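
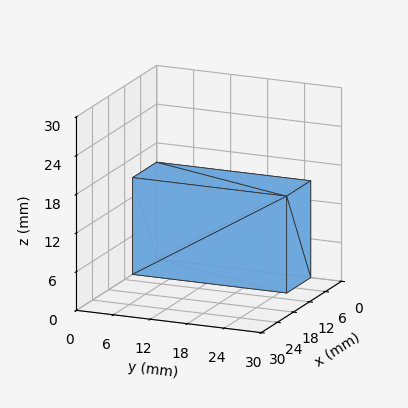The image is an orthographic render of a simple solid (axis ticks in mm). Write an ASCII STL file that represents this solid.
Reading the render: the shape is a rectangular box, roughly 9 × 25 mm footprint and 15 mm tall (dimensions read to the nearest mm from the axis ticks). For the STL, each face is triangulated and given an outward normal.

solid part
  facet normal 0.0000 0.0000 -1.0000
    outer loop
      vertex 9.00 25.00 0.00
      vertex 9.00 0.00 0.00
      vertex 0.00 0.00 0.00
    endloop
  endfacet
  facet normal 0.0000 0.0000 -1.0000
    outer loop
      vertex 0.00 25.00 0.00
      vertex 9.00 25.00 0.00
      vertex 0.00 0.00 0.00
    endloop
  endfacet
  facet normal 0.0000 0.0000 1.0000
    outer loop
      vertex 0.00 0.00 15.00
      vertex 9.00 0.00 15.00
      vertex 9.00 25.00 15.00
    endloop
  endfacet
  facet normal 0.0000 0.0000 1.0000
    outer loop
      vertex 0.00 0.00 15.00
      vertex 9.00 25.00 15.00
      vertex 0.00 25.00 15.00
    endloop
  endfacet
  facet normal 0.0000 -1.0000 0.0000
    outer loop
      vertex 0.00 0.00 0.00
      vertex 9.00 0.00 0.00
      vertex 9.00 0.00 15.00
    endloop
  endfacet
  facet normal 0.0000 -1.0000 0.0000
    outer loop
      vertex 0.00 0.00 0.00
      vertex 9.00 0.00 15.00
      vertex 0.00 0.00 15.00
    endloop
  endfacet
  facet normal 0.0000 1.0000 0.0000
    outer loop
      vertex 9.00 25.00 15.00
      vertex 9.00 25.00 0.00
      vertex 0.00 25.00 0.00
    endloop
  endfacet
  facet normal 0.0000 1.0000 0.0000
    outer loop
      vertex 0.00 25.00 15.00
      vertex 9.00 25.00 15.00
      vertex 0.00 25.00 0.00
    endloop
  endfacet
  facet normal -1.0000 0.0000 0.0000
    outer loop
      vertex 0.00 25.00 15.00
      vertex 0.00 25.00 0.00
      vertex 0.00 0.00 0.00
    endloop
  endfacet
  facet normal -1.0000 0.0000 0.0000
    outer loop
      vertex 0.00 0.00 15.00
      vertex 0.00 25.00 15.00
      vertex 0.00 0.00 0.00
    endloop
  endfacet
  facet normal 1.0000 0.0000 0.0000
    outer loop
      vertex 9.00 0.00 0.00
      vertex 9.00 25.00 0.00
      vertex 9.00 25.00 15.00
    endloop
  endfacet
  facet normal 1.0000 0.0000 0.0000
    outer loop
      vertex 9.00 0.00 0.00
      vertex 9.00 25.00 15.00
      vertex 9.00 0.00 15.00
    endloop
  endfacet
endsolid part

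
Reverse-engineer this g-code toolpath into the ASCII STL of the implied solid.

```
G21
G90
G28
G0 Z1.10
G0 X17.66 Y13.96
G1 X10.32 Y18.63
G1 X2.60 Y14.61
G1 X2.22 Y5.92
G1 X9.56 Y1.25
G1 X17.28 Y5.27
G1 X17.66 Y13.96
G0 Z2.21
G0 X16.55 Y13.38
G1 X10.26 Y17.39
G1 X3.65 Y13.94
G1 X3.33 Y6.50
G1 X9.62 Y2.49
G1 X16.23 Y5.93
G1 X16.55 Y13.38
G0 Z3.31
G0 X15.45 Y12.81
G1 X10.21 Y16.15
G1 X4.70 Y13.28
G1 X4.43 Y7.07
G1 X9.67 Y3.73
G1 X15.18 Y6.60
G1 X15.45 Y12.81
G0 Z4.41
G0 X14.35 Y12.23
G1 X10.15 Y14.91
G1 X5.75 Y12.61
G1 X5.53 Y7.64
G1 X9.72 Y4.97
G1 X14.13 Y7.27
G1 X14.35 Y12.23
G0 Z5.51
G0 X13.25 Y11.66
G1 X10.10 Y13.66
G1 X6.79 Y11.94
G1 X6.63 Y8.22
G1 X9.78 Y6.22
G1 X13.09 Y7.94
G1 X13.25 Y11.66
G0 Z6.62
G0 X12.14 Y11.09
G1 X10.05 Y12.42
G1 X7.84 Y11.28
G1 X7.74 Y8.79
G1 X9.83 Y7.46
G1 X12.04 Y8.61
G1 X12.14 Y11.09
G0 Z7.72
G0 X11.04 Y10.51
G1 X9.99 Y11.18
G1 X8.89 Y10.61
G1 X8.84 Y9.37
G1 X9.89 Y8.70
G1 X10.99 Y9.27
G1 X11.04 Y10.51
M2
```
solid part
  facet normal 0.0000 0.0000 -1.0000
    outer loop
      vertex 1.55 15.28 0.00
      vertex 10.37 19.87 0.00
      vertex 18.76 14.53 0.00
    endloop
  endfacet
  facet normal 0.0000 0.0000 -1.0000
    outer loop
      vertex 1.12 5.35 0.00
      vertex 1.55 15.28 0.00
      vertex 18.76 14.53 0.00
    endloop
  endfacet
  facet normal 0.0000 0.0000 -1.0000
    outer loop
      vertex 9.51 0.01 0.00
      vertex 1.12 5.35 0.00
      vertex 18.76 14.53 0.00
    endloop
  endfacet
  facet normal 0.0000 0.0000 -1.0000
    outer loop
      vertex 18.33 4.60 0.00
      vertex 9.51 0.01 0.00
      vertex 18.76 14.53 0.00
    endloop
  endfacet
  facet normal 0.3843 0.6037 0.6985
    outer loop
      vertex 18.76 14.53 0.00
      vertex 10.37 19.87 0.00
      vertex 9.94 9.94 8.82
    endloop
  endfacet
  facet normal -0.3303 0.6348 0.6985
    outer loop
      vertex 10.37 19.87 0.00
      vertex 1.55 15.28 0.00
      vertex 9.94 9.94 8.82
    endloop
  endfacet
  facet normal -0.7148 0.0310 0.6987
    outer loop
      vertex 1.55 15.28 0.00
      vertex 1.12 5.35 0.00
      vertex 9.94 9.94 8.82
    endloop
  endfacet
  facet normal -0.3843 -0.6037 0.6985
    outer loop
      vertex 1.12 5.35 0.00
      vertex 9.51 0.01 0.00
      vertex 9.94 9.94 8.82
    endloop
  endfacet
  facet normal 0.3303 -0.6348 0.6985
    outer loop
      vertex 9.51 0.01 0.00
      vertex 18.33 4.60 0.00
      vertex 9.94 9.94 8.82
    endloop
  endfacet
  facet normal 0.7148 -0.0310 0.6987
    outer loop
      vertex 18.33 4.60 0.00
      vertex 18.76 14.53 0.00
      vertex 9.94 9.94 8.82
    endloop
  endfacet
endsolid part

The G0 Z moves step by Δz≈1.10 mm. The G1 loops shrink linearly with z, so the solid tapers from its base footprint up to z≈8.82. Closing with a flat bottom cap and the tapered top and triangulating gives 10 facets — a regular 6-sided pyramid, base circumscribed radius ≈ 9.94 mm, apex at z ≈ 8.82 mm.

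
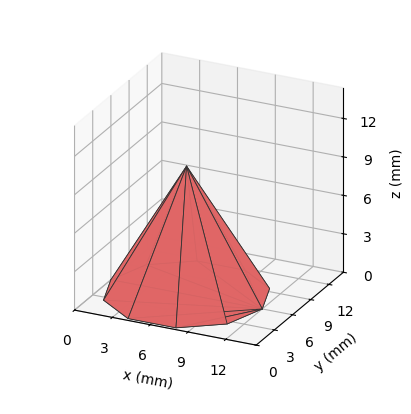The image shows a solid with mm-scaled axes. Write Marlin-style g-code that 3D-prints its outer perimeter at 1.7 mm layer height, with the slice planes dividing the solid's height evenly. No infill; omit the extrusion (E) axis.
Reading the render: the shape is a regular 10-sided pyramid, base circumscribed radius ≈ 6 mm, apex at z ≈ 10 mm (dimensions read to the nearest mm from the axis ticks). For the g-code, the solid's height is divided into equal slices at the stated Δz and each level perimeter traced with G1 moves after a G0 lift.

; perimeter-only toolpath
G21 ; units = mm
G90 ; absolute positioning
G28 ; home
; layer 1
G0 Z1.7
G0 X11.0 Y6.0
G1 X10.1 Y8.9
G1 X7.6 Y10.7
G1 X4.4 Y10.7
G1 X1.9 Y8.9
G1 X1.0 Y6.0
G1 X1.9 Y3.1
G1 X4.4 Y1.3
G1 X7.6 Y1.3
G1 X10.1 Y3.1
G1 X11.0 Y6.0
; layer 2
G0 Z3.3
G0 X10.0 Y6.0
G1 X9.3 Y8.3
G1 X7.3 Y9.8
G1 X4.7 Y9.8
G1 X2.7 Y8.3
G1 X2.0 Y6.0
G1 X2.7 Y3.7
G1 X4.7 Y2.2
G1 X7.3 Y2.2
G1 X9.3 Y3.7
G1 X10.0 Y6.0
; layer 3
G0 Z5.0
G0 X9.0 Y6.0
G1 X8.4 Y7.8
G1 X7.0 Y8.8
G1 X5.0 Y8.8
G1 X3.5 Y7.8
G1 X3.0 Y6.0
G1 X3.5 Y4.2
G1 X5.0 Y3.1
G1 X7.0 Y3.1
G1 X8.4 Y4.2
G1 X9.0 Y6.0
; layer 4
G0 Z6.7
G0 X8.0 Y6.0
G1 X7.6 Y7.2
G1 X6.6 Y7.9
G1 X5.4 Y7.9
G1 X4.4 Y7.2
G1 X4.0 Y6.0
G1 X4.4 Y4.8
G1 X5.4 Y4.1
G1 X6.6 Y4.1
G1 X7.6 Y4.8
G1 X8.0 Y6.0
; layer 5
G0 Z8.3
G0 X7.0 Y6.0
G1 X6.8 Y6.6
G1 X6.3 Y6.9
G1 X5.7 Y6.9
G1 X5.2 Y6.6
G1 X5.0 Y6.0
G1 X5.2 Y5.4
G1 X5.7 Y5.0
G1 X6.3 Y5.0
G1 X6.8 Y5.4
G1 X7.0 Y6.0
M2 ; end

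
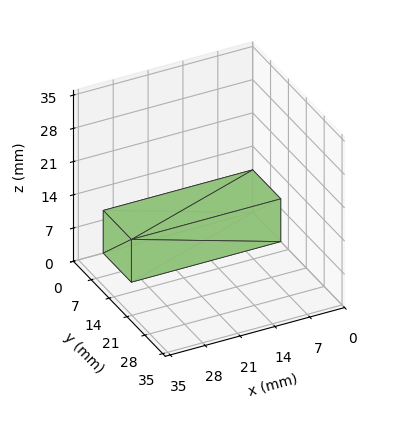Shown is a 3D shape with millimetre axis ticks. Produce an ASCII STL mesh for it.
Reading the render: the shape is a rectangular box, roughly 30 × 11 mm footprint and 9 mm tall (dimensions read to the nearest mm from the axis ticks). For the STL, each face is triangulated and given an outward normal.

solid part
  facet normal 0.0000 0.0000 -1.0000
    outer loop
      vertex 30.000 11.000 0.000
      vertex 30.000 0.000 0.000
      vertex 0.000 0.000 0.000
    endloop
  endfacet
  facet normal 0.0000 0.0000 -1.0000
    outer loop
      vertex 0.000 11.000 0.000
      vertex 30.000 11.000 0.000
      vertex 0.000 0.000 0.000
    endloop
  endfacet
  facet normal 0.0000 0.0000 1.0000
    outer loop
      vertex 0.000 0.000 9.000
      vertex 30.000 0.000 9.000
      vertex 30.000 11.000 9.000
    endloop
  endfacet
  facet normal 0.0000 0.0000 1.0000
    outer loop
      vertex 0.000 0.000 9.000
      vertex 30.000 11.000 9.000
      vertex 0.000 11.000 9.000
    endloop
  endfacet
  facet normal 0.0000 -1.0000 0.0000
    outer loop
      vertex 0.000 0.000 0.000
      vertex 30.000 0.000 0.000
      vertex 30.000 0.000 9.000
    endloop
  endfacet
  facet normal 0.0000 -1.0000 0.0000
    outer loop
      vertex 0.000 0.000 0.000
      vertex 30.000 0.000 9.000
      vertex 0.000 0.000 9.000
    endloop
  endfacet
  facet normal 0.0000 1.0000 0.0000
    outer loop
      vertex 30.000 11.000 9.000
      vertex 30.000 11.000 0.000
      vertex 0.000 11.000 0.000
    endloop
  endfacet
  facet normal 0.0000 1.0000 0.0000
    outer loop
      vertex 0.000 11.000 9.000
      vertex 30.000 11.000 9.000
      vertex 0.000 11.000 0.000
    endloop
  endfacet
  facet normal -1.0000 0.0000 0.0000
    outer loop
      vertex 0.000 11.000 9.000
      vertex 0.000 11.000 0.000
      vertex 0.000 0.000 0.000
    endloop
  endfacet
  facet normal -1.0000 0.0000 0.0000
    outer loop
      vertex 0.000 0.000 9.000
      vertex 0.000 11.000 9.000
      vertex 0.000 0.000 0.000
    endloop
  endfacet
  facet normal 1.0000 0.0000 0.0000
    outer loop
      vertex 30.000 0.000 0.000
      vertex 30.000 11.000 0.000
      vertex 30.000 11.000 9.000
    endloop
  endfacet
  facet normal 1.0000 0.0000 0.0000
    outer loop
      vertex 30.000 0.000 0.000
      vertex 30.000 11.000 9.000
      vertex 30.000 0.000 9.000
    endloop
  endfacet
endsolid part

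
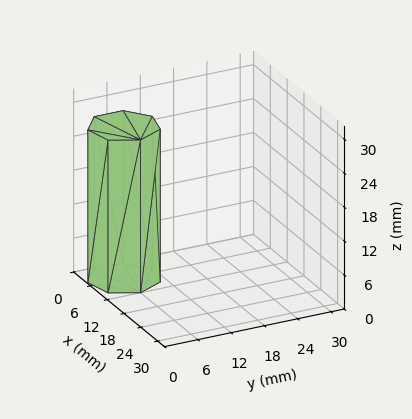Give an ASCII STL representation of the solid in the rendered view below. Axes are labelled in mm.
Reading the render: the shape is a regular 7-sided prism (a cylinder approximated with 7 flat sides), circumscribed radius ≈ 6 mm, height ≈ 27 mm (dimensions read to the nearest mm from the axis ticks). For the STL, each face is triangulated and given an outward normal.

solid part
  facet normal 0.0000 0.0000 -1.0000
    outer loop
      vertex 4.7 11.8 0.0
      vertex 9.7 10.7 0.0
      vertex 12.0 6.0 0.0
    endloop
  endfacet
  facet normal 0.0000 0.0000 -1.0000
    outer loop
      vertex 0.6 8.6 0.0
      vertex 4.7 11.8 0.0
      vertex 12.0 6.0 0.0
    endloop
  endfacet
  facet normal 0.0000 0.0000 -1.0000
    outer loop
      vertex 0.6 3.4 0.0
      vertex 0.6 8.6 0.0
      vertex 12.0 6.0 0.0
    endloop
  endfacet
  facet normal 0.0000 0.0000 -1.0000
    outer loop
      vertex 4.7 0.2 0.0
      vertex 0.6 3.4 0.0
      vertex 12.0 6.0 0.0
    endloop
  endfacet
  facet normal 0.0000 0.0000 -1.0000
    outer loop
      vertex 9.7 1.3 0.0
      vertex 4.7 0.2 0.0
      vertex 12.0 6.0 0.0
    endloop
  endfacet
  facet normal 0.0000 0.0000 1.0000
    outer loop
      vertex 12.0 6.0 27.0
      vertex 9.7 10.7 27.0
      vertex 4.7 11.8 27.0
    endloop
  endfacet
  facet normal 0.0000 0.0000 1.0000
    outer loop
      vertex 12.0 6.0 27.0
      vertex 4.7 11.8 27.0
      vertex 0.6 8.6 27.0
    endloop
  endfacet
  facet normal 0.0000 0.0000 1.0000
    outer loop
      vertex 12.0 6.0 27.0
      vertex 0.6 8.6 27.0
      vertex 0.6 3.4 27.0
    endloop
  endfacet
  facet normal 0.0000 0.0000 1.0000
    outer loop
      vertex 12.0 6.0 27.0
      vertex 0.6 3.4 27.0
      vertex 4.7 0.2 27.0
    endloop
  endfacet
  facet normal 0.0000 0.0000 1.0000
    outer loop
      vertex 12.0 6.0 27.0
      vertex 4.7 0.2 27.0
      vertex 9.7 1.3 27.0
    endloop
  endfacet
  facet normal 0.8982 0.4396 0.0000
    outer loop
      vertex 12.0 6.0 0.0
      vertex 9.7 10.7 0.0
      vertex 9.7 10.7 27.0
    endloop
  endfacet
  facet normal 0.8982 0.4396 0.0000
    outer loop
      vertex 12.0 6.0 0.0
      vertex 9.7 10.7 27.0
      vertex 12.0 6.0 27.0
    endloop
  endfacet
  facet normal 0.2149 0.9766 0.0000
    outer loop
      vertex 9.7 10.7 0.0
      vertex 4.7 11.8 0.0
      vertex 4.7 11.8 27.0
    endloop
  endfacet
  facet normal 0.2149 0.9766 0.0000
    outer loop
      vertex 9.7 10.7 0.0
      vertex 4.7 11.8 27.0
      vertex 9.7 10.7 27.0
    endloop
  endfacet
  facet normal -0.6153 0.7883 0.0000
    outer loop
      vertex 4.7 11.8 0.0
      vertex 0.6 8.6 0.0
      vertex 0.6 8.6 27.0
    endloop
  endfacet
  facet normal -0.6153 0.7883 0.0000
    outer loop
      vertex 4.7 11.8 0.0
      vertex 0.6 8.6 27.0
      vertex 4.7 11.8 27.0
    endloop
  endfacet
  facet normal -1.0000 0.0000 0.0000
    outer loop
      vertex 0.6 8.6 0.0
      vertex 0.6 3.4 0.0
      vertex 0.6 3.4 27.0
    endloop
  endfacet
  facet normal -1.0000 0.0000 0.0000
    outer loop
      vertex 0.6 8.6 0.0
      vertex 0.6 3.4 27.0
      vertex 0.6 8.6 27.0
    endloop
  endfacet
  facet normal -0.6153 -0.7883 0.0000
    outer loop
      vertex 0.6 3.4 0.0
      vertex 4.7 0.2 0.0
      vertex 4.7 0.2 27.0
    endloop
  endfacet
  facet normal -0.6153 -0.7883 0.0000
    outer loop
      vertex 0.6 3.4 0.0
      vertex 4.7 0.2 27.0
      vertex 0.6 3.4 27.0
    endloop
  endfacet
  facet normal 0.2149 -0.9766 0.0000
    outer loop
      vertex 4.7 0.2 0.0
      vertex 9.7 1.3 0.0
      vertex 9.7 1.3 27.0
    endloop
  endfacet
  facet normal 0.2149 -0.9766 0.0000
    outer loop
      vertex 4.7 0.2 0.0
      vertex 9.7 1.3 27.0
      vertex 4.7 0.2 27.0
    endloop
  endfacet
  facet normal 0.8982 -0.4396 0.0000
    outer loop
      vertex 9.7 1.3 0.0
      vertex 12.0 6.0 0.0
      vertex 12.0 6.0 27.0
    endloop
  endfacet
  facet normal 0.8982 -0.4396 0.0000
    outer loop
      vertex 9.7 1.3 0.0
      vertex 12.0 6.0 27.0
      vertex 9.7 1.3 27.0
    endloop
  endfacet
endsolid part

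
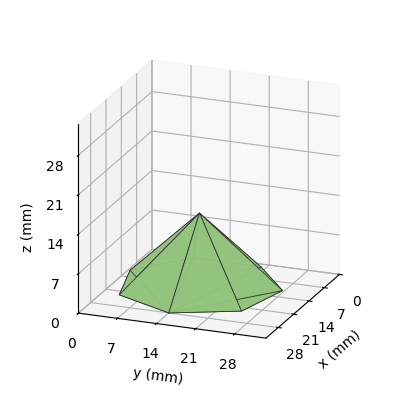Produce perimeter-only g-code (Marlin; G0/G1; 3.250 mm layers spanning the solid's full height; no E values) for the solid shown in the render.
Reading the render: the shape is a regular 7-sided pyramid, base circumscribed radius ≈ 14 mm, apex at z ≈ 13 mm (dimensions read to the nearest mm from the axis ticks). For the g-code, the solid's height is divided into equal slices at the stated Δz and each level perimeter traced with G1 moves after a G0 lift.

; perimeter-only toolpath
G21 ; units = mm
G90 ; absolute positioning
G28 ; home
; layer 1
G0 Z3.250
G0 X24.500 Y14.000
G1 X20.547 Y22.210
G1 X11.664 Y24.237
G1 X4.540 Y18.556
G1 X4.540 Y9.444
G1 X11.664 Y3.763
G1 X20.547 Y5.790
G1 X24.500 Y14.000
; layer 2
G0 Z6.500
G0 X21.000 Y14.000
G1 X18.364 Y19.473
G1 X12.442 Y20.825
G1 X7.693 Y17.037
G1 X7.693 Y10.963
G1 X12.442 Y7.175
G1 X18.364 Y8.527
G1 X21.000 Y14.000
; layer 3
G0 Z9.750
G0 X17.500 Y14.000
G1 X16.182 Y16.736
G1 X13.221 Y17.412
G1 X10.847 Y15.518
G1 X10.847 Y12.482
G1 X13.221 Y10.588
G1 X16.182 Y11.264
G1 X17.500 Y14.000
M2 ; end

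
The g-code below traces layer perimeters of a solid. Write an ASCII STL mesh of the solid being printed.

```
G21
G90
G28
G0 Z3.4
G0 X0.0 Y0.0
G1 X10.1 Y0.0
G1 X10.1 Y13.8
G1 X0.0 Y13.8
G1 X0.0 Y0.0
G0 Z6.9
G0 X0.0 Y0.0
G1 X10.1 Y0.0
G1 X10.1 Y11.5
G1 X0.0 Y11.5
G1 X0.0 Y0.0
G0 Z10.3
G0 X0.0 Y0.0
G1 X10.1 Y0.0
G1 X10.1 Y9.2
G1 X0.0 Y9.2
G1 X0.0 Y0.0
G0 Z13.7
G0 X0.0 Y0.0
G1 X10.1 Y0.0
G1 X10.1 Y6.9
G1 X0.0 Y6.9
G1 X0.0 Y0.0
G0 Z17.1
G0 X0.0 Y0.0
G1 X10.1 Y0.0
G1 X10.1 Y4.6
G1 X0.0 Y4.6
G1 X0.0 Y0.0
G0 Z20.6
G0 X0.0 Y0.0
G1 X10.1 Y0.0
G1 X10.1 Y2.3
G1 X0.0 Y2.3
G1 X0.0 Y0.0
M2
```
solid part
  facet normal 0.0000 0.0000 -1.0000
    outer loop
      vertex 10.1 16.1 0.0
      vertex 10.1 0.0 0.0
      vertex 0.0 0.0 0.0
    endloop
  endfacet
  facet normal 0.0000 0.0000 -1.0000
    outer loop
      vertex 0.0 16.1 0.0
      vertex 10.1 16.1 0.0
      vertex 0.0 0.0 0.0
    endloop
  endfacet
  facet normal 0.0000 -1.0000 0.0000
    outer loop
      vertex 0.0 0.0 0.0
      vertex 10.1 0.0 0.0
      vertex 10.1 0.0 24.0
    endloop
  endfacet
  facet normal 0.0000 -1.0000 0.0000
    outer loop
      vertex 0.0 0.0 0.0
      vertex 10.1 0.0 24.0
      vertex 0.0 0.0 24.0
    endloop
  endfacet
  facet normal 0.0000 0.8304 0.5571
    outer loop
      vertex 0.0 0.0 24.0
      vertex 10.1 0.0 24.0
      vertex 10.1 16.1 0.0
    endloop
  endfacet
  facet normal 0.0000 0.8304 0.5571
    outer loop
      vertex 0.0 0.0 24.0
      vertex 10.1 16.1 0.0
      vertex 0.0 16.1 0.0
    endloop
  endfacet
  facet normal -1.0000 0.0000 0.0000
    outer loop
      vertex 0.0 0.0 24.0
      vertex 0.0 16.1 0.0
      vertex 0.0 0.0 0.0
    endloop
  endfacet
  facet normal 1.0000 0.0000 0.0000
    outer loop
      vertex 10.1 0.0 0.0
      vertex 10.1 16.1 0.0
      vertex 10.1 0.0 24.0
    endloop
  endfacet
endsolid part

The G0 Z moves step by Δz≈3.4 mm. The G1 loops shrink linearly with z, so the solid tapers from its base footprint up to z≈24. Closing with a flat bottom cap and the tapered top and triangulating gives 8 facets — a wedge (ramp): 10.1 × 16.1 mm base, rising to 24 mm along the y=0 edge and sloping linearly to z=0 at y=16.1.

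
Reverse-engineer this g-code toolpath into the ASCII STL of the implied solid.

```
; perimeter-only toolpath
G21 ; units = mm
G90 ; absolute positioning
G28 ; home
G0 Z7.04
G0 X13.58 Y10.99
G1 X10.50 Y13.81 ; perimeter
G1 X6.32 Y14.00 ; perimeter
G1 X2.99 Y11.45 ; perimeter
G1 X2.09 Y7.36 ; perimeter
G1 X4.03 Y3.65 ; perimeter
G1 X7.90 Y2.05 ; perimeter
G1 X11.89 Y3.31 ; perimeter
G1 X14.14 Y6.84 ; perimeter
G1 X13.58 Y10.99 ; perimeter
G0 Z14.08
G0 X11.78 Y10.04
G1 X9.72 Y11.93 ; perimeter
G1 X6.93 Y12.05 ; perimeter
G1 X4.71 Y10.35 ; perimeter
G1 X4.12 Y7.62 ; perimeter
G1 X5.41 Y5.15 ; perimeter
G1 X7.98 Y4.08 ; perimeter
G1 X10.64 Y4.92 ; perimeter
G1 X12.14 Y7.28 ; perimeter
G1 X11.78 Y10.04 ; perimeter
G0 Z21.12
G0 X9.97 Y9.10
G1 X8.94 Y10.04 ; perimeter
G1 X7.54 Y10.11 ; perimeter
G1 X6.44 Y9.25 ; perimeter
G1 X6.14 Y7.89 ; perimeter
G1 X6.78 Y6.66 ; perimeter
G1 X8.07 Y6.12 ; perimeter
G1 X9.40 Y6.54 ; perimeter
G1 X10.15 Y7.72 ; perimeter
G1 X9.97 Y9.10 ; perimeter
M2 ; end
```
solid part
  facet normal 0.0000 0.0000 -1.0000
    outer loop
      vertex 5.70 15.94 0.00
      vertex 11.28 15.70 0.00
      vertex 15.39 11.93 0.00
    endloop
  endfacet
  facet normal 0.0000 0.0000 -1.0000
    outer loop
      vertex 1.27 12.54 0.00
      vertex 5.70 15.94 0.00
      vertex 15.39 11.93 0.00
    endloop
  endfacet
  facet normal 0.0000 0.0000 -1.0000
    outer loop
      vertex 0.07 7.09 0.00
      vertex 1.27 12.54 0.00
      vertex 15.39 11.93 0.00
    endloop
  endfacet
  facet normal 0.0000 0.0000 -1.0000
    outer loop
      vertex 2.65 2.14 0.00
      vertex 0.07 7.09 0.00
      vertex 15.39 11.93 0.00
    endloop
  endfacet
  facet normal 0.0000 0.0000 -1.0000
    outer loop
      vertex 7.81 0.01 0.00
      vertex 2.65 2.14 0.00
      vertex 15.39 11.93 0.00
    endloop
  endfacet
  facet normal 0.0000 0.0000 -1.0000
    outer loop
      vertex 13.13 1.69 0.00
      vertex 7.81 0.01 0.00
      vertex 15.39 11.93 0.00
    endloop
  endfacet
  facet normal 0.0000 0.0000 -1.0000
    outer loop
      vertex 16.13 6.40 0.00
      vertex 13.13 1.69 0.00
      vertex 15.39 11.93 0.00
    endloop
  endfacet
  facet normal 0.6522 0.7111 0.2627
    outer loop
      vertex 15.39 11.93 0.00
      vertex 11.28 15.70 0.00
      vertex 8.16 8.16 28.16
    endloop
  endfacet
  facet normal 0.0415 0.9640 0.2627
    outer loop
      vertex 11.28 15.70 0.00
      vertex 5.70 15.94 0.00
      vertex 8.16 8.16 28.16
    endloop
  endfacet
  facet normal -0.5874 0.7654 0.2628
    outer loop
      vertex 5.70 15.94 0.00
      vertex 1.27 12.54 0.00
      vertex 8.16 8.16 28.16
    endloop
  endfacet
  facet normal -0.9423 0.2075 0.2628
    outer loop
      vertex 1.27 12.54 0.00
      vertex 0.07 7.09 0.00
      vertex 8.16 8.16 28.16
    endloop
  endfacet
  facet normal -0.8556 -0.4460 0.2628
    outer loop
      vertex 0.07 7.09 0.00
      vertex 2.65 2.14 0.00
      vertex 8.16 8.16 28.16
    endloop
  endfacet
  facet normal -0.3682 -0.8919 0.2627
    outer loop
      vertex 2.65 2.14 0.00
      vertex 7.81 0.01 0.00
      vertex 8.16 8.16 28.16
    endloop
  endfacet
  facet normal 0.2906 -0.9201 0.2627
    outer loop
      vertex 7.81 0.01 0.00
      vertex 13.13 1.69 0.00
      vertex 8.16 8.16 28.16
    endloop
  endfacet
  facet normal 0.8138 -0.5184 0.2627
    outer loop
      vertex 13.13 1.69 0.00
      vertex 16.13 6.40 0.00
      vertex 8.16 8.16 28.16
    endloop
  endfacet
  facet normal 0.9564 0.1280 0.2627
    outer loop
      vertex 16.13 6.40 0.00
      vertex 15.39 11.93 0.00
      vertex 8.16 8.16 28.16
    endloop
  endfacet
endsolid part

The G0 Z moves step by Δz≈7.04 mm. The G1 loops shrink linearly with z, so the solid tapers from its base footprint up to z≈28.2. Closing with a flat bottom cap and the tapered top and triangulating gives 16 facets — a regular 9-sided pyramid, base circumscribed radius ≈ 8.16 mm, apex at z ≈ 28.2 mm.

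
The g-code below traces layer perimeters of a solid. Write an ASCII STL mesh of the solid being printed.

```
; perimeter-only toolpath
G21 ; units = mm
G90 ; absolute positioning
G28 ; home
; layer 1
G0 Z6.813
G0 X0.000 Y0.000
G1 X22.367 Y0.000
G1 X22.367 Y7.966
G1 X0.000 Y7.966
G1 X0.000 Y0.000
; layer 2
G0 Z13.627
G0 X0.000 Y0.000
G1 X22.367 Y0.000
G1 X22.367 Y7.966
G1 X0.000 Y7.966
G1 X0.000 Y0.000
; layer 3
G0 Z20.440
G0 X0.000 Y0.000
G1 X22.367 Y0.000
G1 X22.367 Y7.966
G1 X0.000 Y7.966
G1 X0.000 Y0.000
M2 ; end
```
solid part
  facet normal 0.0000 0.0000 -1.0000
    outer loop
      vertex 22.367 7.966 0.000
      vertex 22.367 0.000 0.000
      vertex 0.000 0.000 0.000
    endloop
  endfacet
  facet normal 0.0000 0.0000 -1.0000
    outer loop
      vertex 0.000 7.966 0.000
      vertex 22.367 7.966 0.000
      vertex 0.000 0.000 0.000
    endloop
  endfacet
  facet normal 0.0000 0.0000 1.0000
    outer loop
      vertex 0.000 0.000 20.440
      vertex 22.367 0.000 20.440
      vertex 22.367 7.966 20.440
    endloop
  endfacet
  facet normal 0.0000 0.0000 1.0000
    outer loop
      vertex 0.000 0.000 20.440
      vertex 22.367 7.966 20.440
      vertex 0.000 7.966 20.440
    endloop
  endfacet
  facet normal 0.0000 -1.0000 0.0000
    outer loop
      vertex 0.000 0.000 0.000
      vertex 22.367 0.000 0.000
      vertex 22.367 0.000 20.440
    endloop
  endfacet
  facet normal 0.0000 -1.0000 0.0000
    outer loop
      vertex 0.000 0.000 0.000
      vertex 22.367 0.000 20.440
      vertex 0.000 0.000 20.440
    endloop
  endfacet
  facet normal 0.0000 1.0000 0.0000
    outer loop
      vertex 22.367 7.966 20.440
      vertex 22.367 7.966 0.000
      vertex 0.000 7.966 0.000
    endloop
  endfacet
  facet normal 0.0000 1.0000 0.0000
    outer loop
      vertex 0.000 7.966 20.440
      vertex 22.367 7.966 20.440
      vertex 0.000 7.966 0.000
    endloop
  endfacet
  facet normal -1.0000 0.0000 0.0000
    outer loop
      vertex 0.000 7.966 20.440
      vertex 0.000 7.966 0.000
      vertex 0.000 0.000 0.000
    endloop
  endfacet
  facet normal -1.0000 0.0000 0.0000
    outer loop
      vertex 0.000 0.000 20.440
      vertex 0.000 7.966 20.440
      vertex 0.000 0.000 0.000
    endloop
  endfacet
  facet normal 1.0000 0.0000 0.0000
    outer loop
      vertex 22.367 0.000 0.000
      vertex 22.367 7.966 0.000
      vertex 22.367 7.966 20.440
    endloop
  endfacet
  facet normal 1.0000 0.0000 0.0000
    outer loop
      vertex 22.367 0.000 0.000
      vertex 22.367 7.966 20.440
      vertex 22.367 0.000 20.440
    endloop
  endfacet
endsolid part

The G0 Z moves step by Δz≈6.813 mm. Every layer's G1 loop is the same polygon, so the solid is a straight extrusion of it from z=0 to z≈20.4. Closing with flat bottom and top caps and triangulating gives 12 facets — a rectangular box, roughly 22.4 × 7.97 mm footprint and 20.4 mm tall.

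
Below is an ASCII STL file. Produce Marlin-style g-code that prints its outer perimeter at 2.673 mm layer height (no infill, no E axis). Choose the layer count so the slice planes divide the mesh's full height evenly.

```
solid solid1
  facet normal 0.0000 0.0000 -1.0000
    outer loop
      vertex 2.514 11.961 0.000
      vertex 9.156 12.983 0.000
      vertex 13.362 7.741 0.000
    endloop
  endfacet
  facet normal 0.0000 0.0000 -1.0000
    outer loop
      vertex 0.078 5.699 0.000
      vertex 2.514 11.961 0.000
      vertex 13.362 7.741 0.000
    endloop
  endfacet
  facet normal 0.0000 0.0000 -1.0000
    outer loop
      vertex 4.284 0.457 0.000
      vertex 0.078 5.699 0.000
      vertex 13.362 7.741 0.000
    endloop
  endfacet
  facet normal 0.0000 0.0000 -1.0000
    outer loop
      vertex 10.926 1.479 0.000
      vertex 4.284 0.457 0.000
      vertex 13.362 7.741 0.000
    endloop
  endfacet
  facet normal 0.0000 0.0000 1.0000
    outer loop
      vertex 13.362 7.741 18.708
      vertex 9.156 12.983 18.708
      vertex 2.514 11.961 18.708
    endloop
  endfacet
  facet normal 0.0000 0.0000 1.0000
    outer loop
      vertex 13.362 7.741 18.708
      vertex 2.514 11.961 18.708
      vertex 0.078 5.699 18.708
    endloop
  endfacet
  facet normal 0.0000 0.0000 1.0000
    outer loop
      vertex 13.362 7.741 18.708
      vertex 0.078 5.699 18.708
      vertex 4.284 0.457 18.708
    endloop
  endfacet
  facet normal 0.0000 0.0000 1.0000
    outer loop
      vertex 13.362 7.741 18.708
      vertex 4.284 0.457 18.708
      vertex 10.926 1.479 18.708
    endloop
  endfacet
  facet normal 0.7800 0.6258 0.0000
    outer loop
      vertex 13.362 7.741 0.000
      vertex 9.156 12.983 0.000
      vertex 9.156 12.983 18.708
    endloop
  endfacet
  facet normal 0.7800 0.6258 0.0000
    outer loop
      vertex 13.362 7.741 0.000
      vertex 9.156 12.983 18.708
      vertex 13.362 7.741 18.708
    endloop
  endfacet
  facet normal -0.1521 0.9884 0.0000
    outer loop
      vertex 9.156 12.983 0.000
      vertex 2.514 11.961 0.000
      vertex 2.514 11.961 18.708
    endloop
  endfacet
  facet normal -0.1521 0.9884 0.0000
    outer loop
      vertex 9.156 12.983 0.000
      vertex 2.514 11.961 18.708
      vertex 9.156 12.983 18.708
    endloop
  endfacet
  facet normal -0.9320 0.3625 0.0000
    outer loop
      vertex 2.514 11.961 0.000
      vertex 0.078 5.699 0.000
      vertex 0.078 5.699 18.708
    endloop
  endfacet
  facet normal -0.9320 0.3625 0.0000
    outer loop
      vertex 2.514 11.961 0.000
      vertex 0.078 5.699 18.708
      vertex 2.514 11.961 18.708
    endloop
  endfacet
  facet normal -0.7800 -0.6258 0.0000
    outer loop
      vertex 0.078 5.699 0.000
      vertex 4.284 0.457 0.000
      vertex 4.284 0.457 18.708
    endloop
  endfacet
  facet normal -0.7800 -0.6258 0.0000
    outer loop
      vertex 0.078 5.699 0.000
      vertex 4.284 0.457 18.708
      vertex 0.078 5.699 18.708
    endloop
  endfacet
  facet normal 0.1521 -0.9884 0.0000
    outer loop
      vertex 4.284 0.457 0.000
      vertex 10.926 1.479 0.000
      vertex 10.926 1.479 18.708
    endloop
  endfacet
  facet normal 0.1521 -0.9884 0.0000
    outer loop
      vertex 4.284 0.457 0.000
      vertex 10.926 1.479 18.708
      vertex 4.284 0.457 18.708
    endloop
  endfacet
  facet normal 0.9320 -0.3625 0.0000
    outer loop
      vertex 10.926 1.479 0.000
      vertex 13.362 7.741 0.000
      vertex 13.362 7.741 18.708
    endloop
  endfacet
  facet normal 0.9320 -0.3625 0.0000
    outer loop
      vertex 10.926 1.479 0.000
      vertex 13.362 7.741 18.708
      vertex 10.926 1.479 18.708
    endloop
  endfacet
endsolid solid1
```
; perimeter-only toolpath
G21 ; units = mm
G90 ; absolute positioning
G28 ; home
; layer 1
G0 Z2.673
G0 X13.362 Y7.741
G1 X9.156 Y12.983
G1 X2.514 Y11.961
G1 X0.078 Y5.699
G1 X4.284 Y0.457
G1 X10.926 Y1.479
G1 X13.362 Y7.741
; layer 2
G0 Z5.345
G0 X13.362 Y7.741
G1 X9.156 Y12.983
G1 X2.514 Y11.961
G1 X0.078 Y5.699
G1 X4.284 Y0.457
G1 X10.926 Y1.479
G1 X13.362 Y7.741
; layer 3
G0 Z8.018
G0 X13.362 Y7.741
G1 X9.156 Y12.983
G1 X2.514 Y11.961
G1 X0.078 Y5.699
G1 X4.284 Y0.457
G1 X10.926 Y1.479
G1 X13.362 Y7.741
; layer 4
G0 Z10.690
G0 X13.362 Y7.741
G1 X9.156 Y12.983
G1 X2.514 Y11.961
G1 X0.078 Y5.699
G1 X4.284 Y0.457
G1 X10.926 Y1.479
G1 X13.362 Y7.741
; layer 5
G0 Z13.363
G0 X13.362 Y7.741
G1 X9.156 Y12.983
G1 X2.514 Y11.961
G1 X0.078 Y5.699
G1 X4.284 Y0.457
G1 X10.926 Y1.479
G1 X13.362 Y7.741
; layer 6
G0 Z16.035
G0 X13.362 Y7.741
G1 X9.156 Y12.983
G1 X2.514 Y11.961
G1 X0.078 Y5.699
G1 X4.284 Y0.457
G1 X10.926 Y1.479
G1 X13.362 Y7.741
; layer 7
G0 Z18.708
G0 X13.362 Y7.741
G1 X9.156 Y12.983
G1 X2.514 Y11.961
G1 X0.078 Y5.699
G1 X4.284 Y0.457
G1 X10.926 Y1.479
G1 X13.362 Y7.741
M2 ; end

The solid is a regular 6-sided prism (a cylinder approximated with 6 flat sides), circumscribed radius ≈ 6.72 mm, height ≈ 18.7 mm. Slicing at Δz = 2.673 mm — 7 equal slices spanning the solid's height, so layer i sits at z = i·h/7 — gives 7 non-empty perimeters. Each is a 6-segment closed polygon; G0 lifts to the layer z and rapids to the start vertex, then G1 traces the edges.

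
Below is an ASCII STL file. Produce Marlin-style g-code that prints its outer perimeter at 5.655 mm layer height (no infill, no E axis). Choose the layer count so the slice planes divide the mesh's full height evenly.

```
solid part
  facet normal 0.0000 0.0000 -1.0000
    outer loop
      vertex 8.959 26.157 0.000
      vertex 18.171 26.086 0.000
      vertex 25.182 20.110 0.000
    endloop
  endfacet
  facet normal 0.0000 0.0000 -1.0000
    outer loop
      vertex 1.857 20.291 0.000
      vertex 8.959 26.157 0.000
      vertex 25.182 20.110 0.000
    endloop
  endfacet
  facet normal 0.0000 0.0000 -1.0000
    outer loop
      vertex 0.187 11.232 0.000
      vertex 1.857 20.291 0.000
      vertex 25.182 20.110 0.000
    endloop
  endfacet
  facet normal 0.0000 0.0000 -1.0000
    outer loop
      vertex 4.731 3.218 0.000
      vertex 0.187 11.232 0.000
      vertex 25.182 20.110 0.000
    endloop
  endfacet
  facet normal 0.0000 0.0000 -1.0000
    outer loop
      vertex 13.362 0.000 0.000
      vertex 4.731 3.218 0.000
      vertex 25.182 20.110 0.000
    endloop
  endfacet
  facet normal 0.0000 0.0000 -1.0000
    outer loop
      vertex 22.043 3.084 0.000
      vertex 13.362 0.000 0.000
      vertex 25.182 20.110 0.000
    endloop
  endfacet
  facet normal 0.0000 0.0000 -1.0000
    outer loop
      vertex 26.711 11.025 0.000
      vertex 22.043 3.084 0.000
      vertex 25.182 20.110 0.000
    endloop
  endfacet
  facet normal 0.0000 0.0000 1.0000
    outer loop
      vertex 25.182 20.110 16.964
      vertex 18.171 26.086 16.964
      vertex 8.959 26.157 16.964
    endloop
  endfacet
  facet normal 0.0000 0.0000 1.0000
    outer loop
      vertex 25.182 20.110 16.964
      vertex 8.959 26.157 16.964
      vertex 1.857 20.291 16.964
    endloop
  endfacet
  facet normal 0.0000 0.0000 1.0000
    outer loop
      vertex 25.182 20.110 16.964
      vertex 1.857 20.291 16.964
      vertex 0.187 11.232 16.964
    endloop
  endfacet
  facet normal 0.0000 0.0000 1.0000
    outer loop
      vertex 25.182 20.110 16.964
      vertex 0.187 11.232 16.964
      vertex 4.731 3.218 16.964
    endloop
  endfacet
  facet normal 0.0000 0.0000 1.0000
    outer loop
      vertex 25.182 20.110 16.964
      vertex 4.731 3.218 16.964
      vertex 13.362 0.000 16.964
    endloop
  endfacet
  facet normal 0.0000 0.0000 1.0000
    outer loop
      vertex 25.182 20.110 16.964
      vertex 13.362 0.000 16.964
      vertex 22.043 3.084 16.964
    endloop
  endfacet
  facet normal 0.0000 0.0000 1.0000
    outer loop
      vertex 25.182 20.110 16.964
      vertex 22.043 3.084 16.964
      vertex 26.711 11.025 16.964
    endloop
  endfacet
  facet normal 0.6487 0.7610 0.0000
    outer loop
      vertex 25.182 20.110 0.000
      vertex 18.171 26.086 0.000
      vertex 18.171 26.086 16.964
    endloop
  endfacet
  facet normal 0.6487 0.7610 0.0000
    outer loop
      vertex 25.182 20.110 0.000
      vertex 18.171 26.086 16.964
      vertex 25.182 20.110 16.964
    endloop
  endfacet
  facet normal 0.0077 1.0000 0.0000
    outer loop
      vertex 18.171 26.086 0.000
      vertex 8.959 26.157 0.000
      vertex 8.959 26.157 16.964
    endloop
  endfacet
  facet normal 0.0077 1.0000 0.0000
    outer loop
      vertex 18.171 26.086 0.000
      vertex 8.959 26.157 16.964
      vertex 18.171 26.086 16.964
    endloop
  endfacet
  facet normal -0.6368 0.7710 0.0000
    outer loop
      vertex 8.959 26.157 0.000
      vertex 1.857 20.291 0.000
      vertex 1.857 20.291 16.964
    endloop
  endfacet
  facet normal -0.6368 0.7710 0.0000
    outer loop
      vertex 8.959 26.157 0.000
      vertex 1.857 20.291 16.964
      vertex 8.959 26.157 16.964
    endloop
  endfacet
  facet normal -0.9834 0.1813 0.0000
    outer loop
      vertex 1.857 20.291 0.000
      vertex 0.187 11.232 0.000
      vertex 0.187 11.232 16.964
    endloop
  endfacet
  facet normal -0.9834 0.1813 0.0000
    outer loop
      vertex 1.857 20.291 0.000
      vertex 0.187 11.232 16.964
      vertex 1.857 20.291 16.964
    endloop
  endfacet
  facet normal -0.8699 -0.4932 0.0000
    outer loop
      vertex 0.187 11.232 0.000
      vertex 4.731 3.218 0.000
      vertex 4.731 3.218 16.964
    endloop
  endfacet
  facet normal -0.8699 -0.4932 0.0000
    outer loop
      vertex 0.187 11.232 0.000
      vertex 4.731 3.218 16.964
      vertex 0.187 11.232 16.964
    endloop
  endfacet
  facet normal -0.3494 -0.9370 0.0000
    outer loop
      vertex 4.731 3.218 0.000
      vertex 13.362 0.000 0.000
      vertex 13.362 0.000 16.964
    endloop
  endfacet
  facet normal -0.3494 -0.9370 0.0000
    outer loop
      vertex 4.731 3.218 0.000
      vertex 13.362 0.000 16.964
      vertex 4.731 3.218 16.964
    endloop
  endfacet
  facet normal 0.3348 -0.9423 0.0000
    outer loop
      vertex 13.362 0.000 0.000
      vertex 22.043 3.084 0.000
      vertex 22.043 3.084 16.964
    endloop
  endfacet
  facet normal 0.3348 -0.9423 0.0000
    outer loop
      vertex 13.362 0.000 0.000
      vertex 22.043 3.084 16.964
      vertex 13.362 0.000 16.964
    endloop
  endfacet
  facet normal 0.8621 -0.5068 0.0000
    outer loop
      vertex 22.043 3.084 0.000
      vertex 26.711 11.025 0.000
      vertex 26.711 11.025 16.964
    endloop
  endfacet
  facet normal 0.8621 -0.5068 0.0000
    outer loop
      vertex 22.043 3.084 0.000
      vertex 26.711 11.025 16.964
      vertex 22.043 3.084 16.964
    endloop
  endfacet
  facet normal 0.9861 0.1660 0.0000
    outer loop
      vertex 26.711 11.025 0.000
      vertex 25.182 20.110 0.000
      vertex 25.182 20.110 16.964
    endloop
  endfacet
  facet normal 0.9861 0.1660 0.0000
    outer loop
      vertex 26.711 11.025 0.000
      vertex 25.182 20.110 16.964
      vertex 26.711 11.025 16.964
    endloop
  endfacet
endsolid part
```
; perimeter-only toolpath
G21 ; units = mm
G90 ; absolute positioning
G28 ; home
; layer 1
G0 Z5.655
G0 X25.182 Y20.110
G1 X18.171 Y26.086
G1 X8.959 Y26.157
G1 X1.857 Y20.291
G1 X0.187 Y11.232
G1 X4.731 Y3.218
G1 X13.362 Y0.000
G1 X22.043 Y3.084
G1 X26.711 Y11.025
G1 X25.182 Y20.110
; layer 2
G0 Z11.309
G0 X25.182 Y20.110
G1 X18.171 Y26.086
G1 X8.959 Y26.157
G1 X1.857 Y20.291
G1 X0.187 Y11.232
G1 X4.731 Y3.218
G1 X13.362 Y0.000
G1 X22.043 Y3.084
G1 X26.711 Y11.025
G1 X25.182 Y20.110
; layer 3
G0 Z16.964
G0 X25.182 Y20.110
G1 X18.171 Y26.086
G1 X8.959 Y26.157
G1 X1.857 Y20.291
G1 X0.187 Y11.232
G1 X4.731 Y3.218
G1 X13.362 Y0.000
G1 X22.043 Y3.084
G1 X26.711 Y11.025
G1 X25.182 Y20.110
M2 ; end

The solid is a regular 9-sided prism (a cylinder approximated with 9 flat sides), circumscribed radius ≈ 13.5 mm, height ≈ 17 mm. Slicing at Δz = 5.655 mm — 3 equal slices spanning the solid's height, so layer i sits at z = i·h/3 — gives 3 non-empty perimeters. Each is a 9-segment closed polygon; G0 lifts to the layer z and rapids to the start vertex, then G1 traces the edges.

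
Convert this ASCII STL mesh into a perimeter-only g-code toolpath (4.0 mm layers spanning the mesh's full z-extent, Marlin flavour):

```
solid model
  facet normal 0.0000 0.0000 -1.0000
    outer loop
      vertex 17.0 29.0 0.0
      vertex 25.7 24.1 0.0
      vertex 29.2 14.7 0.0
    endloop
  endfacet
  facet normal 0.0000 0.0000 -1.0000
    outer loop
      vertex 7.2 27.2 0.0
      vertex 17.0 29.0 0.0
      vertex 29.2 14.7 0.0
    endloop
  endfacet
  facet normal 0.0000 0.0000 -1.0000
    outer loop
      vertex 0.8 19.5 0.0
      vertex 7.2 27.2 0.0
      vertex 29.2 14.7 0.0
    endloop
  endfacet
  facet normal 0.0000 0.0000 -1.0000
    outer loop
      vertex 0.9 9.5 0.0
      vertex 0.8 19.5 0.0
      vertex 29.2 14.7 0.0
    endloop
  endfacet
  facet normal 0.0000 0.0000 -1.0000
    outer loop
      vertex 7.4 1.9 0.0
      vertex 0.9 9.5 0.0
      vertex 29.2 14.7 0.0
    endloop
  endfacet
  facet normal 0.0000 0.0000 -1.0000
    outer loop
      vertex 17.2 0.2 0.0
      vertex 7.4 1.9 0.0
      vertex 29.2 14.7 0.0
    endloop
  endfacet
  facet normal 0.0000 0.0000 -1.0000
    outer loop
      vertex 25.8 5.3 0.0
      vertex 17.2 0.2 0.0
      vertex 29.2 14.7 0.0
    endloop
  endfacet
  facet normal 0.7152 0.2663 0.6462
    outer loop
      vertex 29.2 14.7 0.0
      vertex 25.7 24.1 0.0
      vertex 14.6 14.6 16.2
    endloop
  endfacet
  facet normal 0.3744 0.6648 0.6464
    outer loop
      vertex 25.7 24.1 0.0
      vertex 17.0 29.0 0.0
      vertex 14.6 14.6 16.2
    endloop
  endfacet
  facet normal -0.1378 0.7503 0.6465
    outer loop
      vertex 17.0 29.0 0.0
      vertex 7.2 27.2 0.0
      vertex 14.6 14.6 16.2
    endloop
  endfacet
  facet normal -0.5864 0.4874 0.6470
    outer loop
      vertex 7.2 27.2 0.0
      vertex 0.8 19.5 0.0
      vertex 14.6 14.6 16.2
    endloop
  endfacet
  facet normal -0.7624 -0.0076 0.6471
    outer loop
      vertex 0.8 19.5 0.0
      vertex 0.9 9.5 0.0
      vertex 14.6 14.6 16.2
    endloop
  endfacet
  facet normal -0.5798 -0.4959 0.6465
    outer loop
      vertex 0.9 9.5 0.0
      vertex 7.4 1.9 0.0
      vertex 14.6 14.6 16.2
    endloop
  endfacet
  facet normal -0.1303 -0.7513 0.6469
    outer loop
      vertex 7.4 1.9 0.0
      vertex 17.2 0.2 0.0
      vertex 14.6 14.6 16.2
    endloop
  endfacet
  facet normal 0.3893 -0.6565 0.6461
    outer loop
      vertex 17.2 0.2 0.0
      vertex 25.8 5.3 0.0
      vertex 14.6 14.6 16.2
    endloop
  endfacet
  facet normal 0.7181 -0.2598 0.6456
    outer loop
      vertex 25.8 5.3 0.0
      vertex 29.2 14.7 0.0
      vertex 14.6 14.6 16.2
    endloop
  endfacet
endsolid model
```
; perimeter-only toolpath
G21 ; units = mm
G90 ; absolute positioning
G28 ; home
; layer 1
G0 Z4.0
G0 X25.5 Y14.7
G1 X22.9 Y21.7
G1 X16.4 Y25.4
G1 X9.1 Y24.0
G1 X4.2 Y18.3
G1 X4.3 Y10.8
G1 X9.2 Y5.1
G1 X16.5 Y3.8
G1 X23.0 Y7.6
G1 X25.5 Y14.7
; layer 2
G0 Z8.1
G0 X21.9 Y14.6
G1 X20.1 Y19.4
G1 X15.8 Y21.8
G1 X10.9 Y20.9
G1 X7.7 Y17.1
G1 X7.8 Y12.1
G1 X11.0 Y8.2
G1 X15.9 Y7.4
G1 X20.2 Y9.9
G1 X21.9 Y14.6
; layer 3
G0 Z12.1
G0 X18.2 Y14.6
G1 X17.4 Y17.0
G1 X15.2 Y18.2
G1 X12.8 Y17.8
G1 X11.1 Y15.8
G1 X11.2 Y13.3
G1 X12.8 Y11.4
G1 X15.2 Y11.0
G1 X17.4 Y12.3
G1 X18.2 Y14.6
M2 ; end

The solid is a regular 9-sided pyramid, base circumscribed radius ≈ 14.6 mm, apex at z ≈ 16.2 mm. Slicing at Δz = 4.0 mm — 4 equal slices spanning the solid's height, so layer i sits at z = i·h/4 — gives 3 non-empty perimeters. Each is a 9-segment closed polygon; G0 lifts to the layer z and rapids to the start vertex, then G1 traces the edges. The cross-section shrinks linearly with z (the slice at the apex is degenerate and omitted).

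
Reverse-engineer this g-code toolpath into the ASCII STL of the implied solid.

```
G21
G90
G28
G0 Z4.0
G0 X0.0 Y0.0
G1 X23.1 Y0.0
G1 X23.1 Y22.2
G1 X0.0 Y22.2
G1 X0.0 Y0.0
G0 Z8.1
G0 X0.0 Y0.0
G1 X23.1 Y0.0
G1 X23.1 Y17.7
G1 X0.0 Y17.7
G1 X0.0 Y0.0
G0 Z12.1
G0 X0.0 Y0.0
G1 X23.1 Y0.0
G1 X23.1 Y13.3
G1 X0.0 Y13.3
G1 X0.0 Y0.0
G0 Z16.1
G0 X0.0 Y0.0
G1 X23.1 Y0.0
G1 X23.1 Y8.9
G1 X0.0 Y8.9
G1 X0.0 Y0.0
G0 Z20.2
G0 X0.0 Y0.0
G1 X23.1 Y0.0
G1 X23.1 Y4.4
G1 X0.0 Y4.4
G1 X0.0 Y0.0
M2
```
solid part
  facet normal 0.0000 0.0000 -1.0000
    outer loop
      vertex 23.1 26.6 0.0
      vertex 23.1 0.0 0.0
      vertex 0.0 0.0 0.0
    endloop
  endfacet
  facet normal 0.0000 0.0000 -1.0000
    outer loop
      vertex 0.0 26.6 0.0
      vertex 23.1 26.6 0.0
      vertex 0.0 0.0 0.0
    endloop
  endfacet
  facet normal 0.0000 -1.0000 0.0000
    outer loop
      vertex 0.0 0.0 0.0
      vertex 23.1 0.0 0.0
      vertex 23.1 0.0 24.2
    endloop
  endfacet
  facet normal 0.0000 -1.0000 0.0000
    outer loop
      vertex 0.0 0.0 0.0
      vertex 23.1 0.0 24.2
      vertex 0.0 0.0 24.2
    endloop
  endfacet
  facet normal 0.0000 0.6729 0.7397
    outer loop
      vertex 0.0 0.0 24.2
      vertex 23.1 0.0 24.2
      vertex 23.1 26.6 0.0
    endloop
  endfacet
  facet normal 0.0000 0.6729 0.7397
    outer loop
      vertex 0.0 0.0 24.2
      vertex 23.1 26.6 0.0
      vertex 0.0 26.6 0.0
    endloop
  endfacet
  facet normal -1.0000 0.0000 0.0000
    outer loop
      vertex 0.0 0.0 24.2
      vertex 0.0 26.6 0.0
      vertex 0.0 0.0 0.0
    endloop
  endfacet
  facet normal 1.0000 0.0000 0.0000
    outer loop
      vertex 23.1 0.0 0.0
      vertex 23.1 26.6 0.0
      vertex 23.1 0.0 24.2
    endloop
  endfacet
endsolid part

The G0 Z moves step by Δz≈4.0 mm. The G1 loops shrink linearly with z, so the solid tapers from its base footprint up to z≈24.2. Closing with a flat bottom cap and the tapered top and triangulating gives 8 facets — a wedge (ramp): 23.1 × 26.6 mm base, rising to 24.2 mm along the y=0 edge and sloping linearly to z=0 at y=26.6.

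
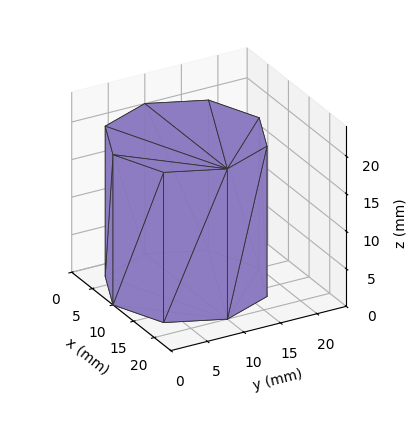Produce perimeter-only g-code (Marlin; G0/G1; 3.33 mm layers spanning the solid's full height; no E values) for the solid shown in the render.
Reading the render: the shape is a regular 8-sided prism (a cylinder approximated with 8 flat sides), circumscribed radius ≈ 10 mm, height ≈ 20 mm (dimensions read to the nearest mm from the axis ticks). For the g-code, the solid's height is divided into equal slices at the stated Δz and each level perimeter traced with G1 moves after a G0 lift.

; perimeter-only toolpath
G21 ; units = mm
G90 ; absolute positioning
G28 ; home
; layer 1
G0 Z3.33
G0 X20.00 Y10.00
G1 X17.07 Y17.07
G1 X10.00 Y20.00
G1 X2.93 Y17.07
G1 X0.00 Y10.00
G1 X2.93 Y2.93
G1 X10.00 Y0.00
G1 X17.07 Y2.93
G1 X20.00 Y10.00
; layer 2
G0 Z6.67
G0 X20.00 Y10.00
G1 X17.07 Y17.07
G1 X10.00 Y20.00
G1 X2.93 Y17.07
G1 X0.00 Y10.00
G1 X2.93 Y2.93
G1 X10.00 Y0.00
G1 X17.07 Y2.93
G1 X20.00 Y10.00
; layer 3
G0 Z10.00
G0 X20.00 Y10.00
G1 X17.07 Y17.07
G1 X10.00 Y20.00
G1 X2.93 Y17.07
G1 X0.00 Y10.00
G1 X2.93 Y2.93
G1 X10.00 Y0.00
G1 X17.07 Y2.93
G1 X20.00 Y10.00
; layer 4
G0 Z13.33
G0 X20.00 Y10.00
G1 X17.07 Y17.07
G1 X10.00 Y20.00
G1 X2.93 Y17.07
G1 X0.00 Y10.00
G1 X2.93 Y2.93
G1 X10.00 Y0.00
G1 X17.07 Y2.93
G1 X20.00 Y10.00
; layer 5
G0 Z16.67
G0 X20.00 Y10.00
G1 X17.07 Y17.07
G1 X10.00 Y20.00
G1 X2.93 Y17.07
G1 X0.00 Y10.00
G1 X2.93 Y2.93
G1 X10.00 Y0.00
G1 X17.07 Y2.93
G1 X20.00 Y10.00
; layer 6
G0 Z20.00
G0 X20.00 Y10.00
G1 X17.07 Y17.07
G1 X10.00 Y20.00
G1 X2.93 Y17.07
G1 X0.00 Y10.00
G1 X2.93 Y2.93
G1 X10.00 Y0.00
G1 X17.07 Y2.93
G1 X20.00 Y10.00
M2 ; end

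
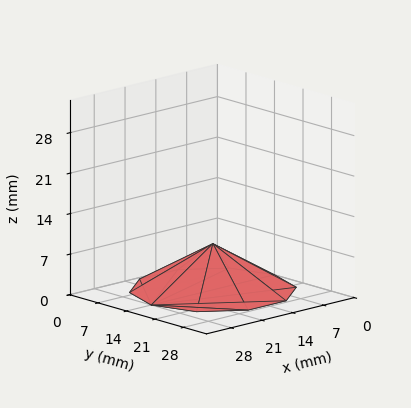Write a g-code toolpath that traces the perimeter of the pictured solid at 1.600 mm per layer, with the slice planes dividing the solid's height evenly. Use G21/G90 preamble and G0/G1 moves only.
Reading the render: the shape is a regular 10-sided pyramid, base circumscribed radius ≈ 14 mm, apex at z ≈ 8 mm (dimensions read to the nearest mm from the axis ticks). For the g-code, the solid's height is divided into equal slices at the stated Δz and each level perimeter traced with G1 moves after a G0 lift.

; perimeter-only toolpath
G21 ; units = mm
G90 ; absolute positioning
G28 ; home
; layer 1
G0 Z1.600
G0 X25.200 Y14.000
G1 X23.061 Y20.583
G1 X17.461 Y24.652
G1 X10.539 Y24.652
G1 X4.939 Y20.583
G1 X2.800 Y14.000
G1 X4.939 Y7.417
G1 X10.539 Y3.348
G1 X17.461 Y3.348
G1 X23.061 Y7.417
G1 X25.200 Y14.000
; layer 2
G0 Z3.200
G0 X22.400 Y14.000
G1 X20.796 Y18.937
G1 X16.596 Y21.989
G1 X11.404 Y21.989
G1 X7.204 Y18.937
G1 X5.600 Y14.000
G1 X7.204 Y9.063
G1 X11.404 Y6.011
G1 X16.596 Y6.011
G1 X20.796 Y9.063
G1 X22.400 Y14.000
; layer 3
G0 Z4.800
G0 X19.600 Y14.000
G1 X18.530 Y17.292
G1 X15.730 Y19.326
G1 X12.270 Y19.326
G1 X9.470 Y17.292
G1 X8.400 Y14.000
G1 X9.470 Y10.708
G1 X12.270 Y8.674
G1 X15.730 Y8.674
G1 X18.530 Y10.708
G1 X19.600 Y14.000
; layer 4
G0 Z6.400
G0 X16.800 Y14.000
G1 X16.265 Y15.646
G1 X14.865 Y16.663
G1 X13.135 Y16.663
G1 X11.735 Y15.646
G1 X11.200 Y14.000
G1 X11.735 Y12.354
G1 X13.135 Y11.337
G1 X14.865 Y11.337
G1 X16.265 Y12.354
G1 X16.800 Y14.000
M2 ; end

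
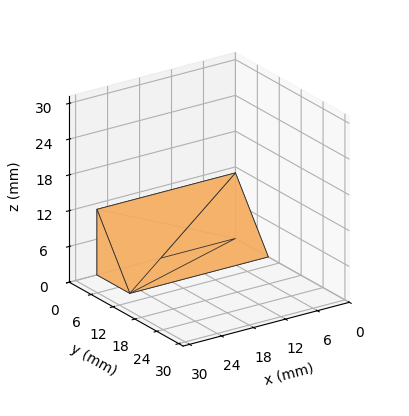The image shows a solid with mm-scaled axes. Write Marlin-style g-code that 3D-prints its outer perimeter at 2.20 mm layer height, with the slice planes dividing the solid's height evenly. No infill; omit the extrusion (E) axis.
Reading the render: the shape is a wedge (ramp): 26 × 9 mm base, rising to 11 mm along the y=0 edge and sloping linearly to z=0 at y=9 (dimensions read to the nearest mm from the axis ticks). For the g-code, the solid's height is divided into equal slices at the stated Δz and each level perimeter traced with G1 moves after a G0 lift.

; perimeter-only toolpath
G21 ; units = mm
G90 ; absolute positioning
G28 ; home
; layer 1
G0 Z2.20
G0 X0.00 Y0.00
G1 X26.00 Y0.00
G1 X26.00 Y7.20
G1 X0.00 Y7.20
G1 X0.00 Y0.00
; layer 2
G0 Z4.40
G0 X0.00 Y0.00
G1 X26.00 Y0.00
G1 X26.00 Y5.40
G1 X0.00 Y5.40
G1 X0.00 Y0.00
; layer 3
G0 Z6.60
G0 X0.00 Y0.00
G1 X26.00 Y0.00
G1 X26.00 Y3.60
G1 X0.00 Y3.60
G1 X0.00 Y0.00
; layer 4
G0 Z8.80
G0 X0.00 Y0.00
G1 X26.00 Y0.00
G1 X26.00 Y1.80
G1 X0.00 Y1.80
G1 X0.00 Y0.00
M2 ; end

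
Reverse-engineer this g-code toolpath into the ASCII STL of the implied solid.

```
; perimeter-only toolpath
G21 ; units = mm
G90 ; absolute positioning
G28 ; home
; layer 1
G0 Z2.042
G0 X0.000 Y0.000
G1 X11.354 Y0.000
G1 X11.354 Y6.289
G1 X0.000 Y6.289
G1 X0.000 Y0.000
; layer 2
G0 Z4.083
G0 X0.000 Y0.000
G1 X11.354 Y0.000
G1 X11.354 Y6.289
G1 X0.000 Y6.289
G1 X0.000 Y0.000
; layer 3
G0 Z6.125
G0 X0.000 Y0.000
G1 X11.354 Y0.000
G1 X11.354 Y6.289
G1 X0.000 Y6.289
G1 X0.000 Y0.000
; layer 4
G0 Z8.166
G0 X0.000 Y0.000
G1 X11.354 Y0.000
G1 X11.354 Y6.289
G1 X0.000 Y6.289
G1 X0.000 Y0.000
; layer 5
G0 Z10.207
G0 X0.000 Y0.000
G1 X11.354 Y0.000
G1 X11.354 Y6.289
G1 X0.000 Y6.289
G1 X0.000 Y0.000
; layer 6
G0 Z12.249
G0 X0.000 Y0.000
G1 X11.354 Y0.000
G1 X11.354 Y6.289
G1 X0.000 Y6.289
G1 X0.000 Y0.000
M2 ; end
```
solid part
  facet normal 0.0000 0.0000 -1.0000
    outer loop
      vertex 11.354 6.289 0.000
      vertex 11.354 0.000 0.000
      vertex 0.000 0.000 0.000
    endloop
  endfacet
  facet normal 0.0000 0.0000 -1.0000
    outer loop
      vertex 0.000 6.289 0.000
      vertex 11.354 6.289 0.000
      vertex 0.000 0.000 0.000
    endloop
  endfacet
  facet normal 0.0000 0.0000 1.0000
    outer loop
      vertex 0.000 0.000 12.249
      vertex 11.354 0.000 12.249
      vertex 11.354 6.289 12.249
    endloop
  endfacet
  facet normal 0.0000 0.0000 1.0000
    outer loop
      vertex 0.000 0.000 12.249
      vertex 11.354 6.289 12.249
      vertex 0.000 6.289 12.249
    endloop
  endfacet
  facet normal 0.0000 -1.0000 0.0000
    outer loop
      vertex 0.000 0.000 0.000
      vertex 11.354 0.000 0.000
      vertex 11.354 0.000 12.249
    endloop
  endfacet
  facet normal 0.0000 -1.0000 0.0000
    outer loop
      vertex 0.000 0.000 0.000
      vertex 11.354 0.000 12.249
      vertex 0.000 0.000 12.249
    endloop
  endfacet
  facet normal 0.0000 1.0000 0.0000
    outer loop
      vertex 11.354 6.289 12.249
      vertex 11.354 6.289 0.000
      vertex 0.000 6.289 0.000
    endloop
  endfacet
  facet normal 0.0000 1.0000 0.0000
    outer loop
      vertex 0.000 6.289 12.249
      vertex 11.354 6.289 12.249
      vertex 0.000 6.289 0.000
    endloop
  endfacet
  facet normal -1.0000 0.0000 0.0000
    outer loop
      vertex 0.000 6.289 12.249
      vertex 0.000 6.289 0.000
      vertex 0.000 0.000 0.000
    endloop
  endfacet
  facet normal -1.0000 0.0000 0.0000
    outer loop
      vertex 0.000 0.000 12.249
      vertex 0.000 6.289 12.249
      vertex 0.000 0.000 0.000
    endloop
  endfacet
  facet normal 1.0000 0.0000 0.0000
    outer loop
      vertex 11.354 0.000 0.000
      vertex 11.354 6.289 0.000
      vertex 11.354 6.289 12.249
    endloop
  endfacet
  facet normal 1.0000 0.0000 0.0000
    outer loop
      vertex 11.354 0.000 0.000
      vertex 11.354 6.289 12.249
      vertex 11.354 0.000 12.249
    endloop
  endfacet
endsolid part

The G0 Z moves step by Δz≈2.042 mm. Every layer's G1 loop is the same polygon, so the solid is a straight extrusion of it from z=0 to z≈12.2. Closing with flat bottom and top caps and triangulating gives 12 facets — a rectangular box, roughly 11.4 × 6.29 mm footprint and 12.2 mm tall.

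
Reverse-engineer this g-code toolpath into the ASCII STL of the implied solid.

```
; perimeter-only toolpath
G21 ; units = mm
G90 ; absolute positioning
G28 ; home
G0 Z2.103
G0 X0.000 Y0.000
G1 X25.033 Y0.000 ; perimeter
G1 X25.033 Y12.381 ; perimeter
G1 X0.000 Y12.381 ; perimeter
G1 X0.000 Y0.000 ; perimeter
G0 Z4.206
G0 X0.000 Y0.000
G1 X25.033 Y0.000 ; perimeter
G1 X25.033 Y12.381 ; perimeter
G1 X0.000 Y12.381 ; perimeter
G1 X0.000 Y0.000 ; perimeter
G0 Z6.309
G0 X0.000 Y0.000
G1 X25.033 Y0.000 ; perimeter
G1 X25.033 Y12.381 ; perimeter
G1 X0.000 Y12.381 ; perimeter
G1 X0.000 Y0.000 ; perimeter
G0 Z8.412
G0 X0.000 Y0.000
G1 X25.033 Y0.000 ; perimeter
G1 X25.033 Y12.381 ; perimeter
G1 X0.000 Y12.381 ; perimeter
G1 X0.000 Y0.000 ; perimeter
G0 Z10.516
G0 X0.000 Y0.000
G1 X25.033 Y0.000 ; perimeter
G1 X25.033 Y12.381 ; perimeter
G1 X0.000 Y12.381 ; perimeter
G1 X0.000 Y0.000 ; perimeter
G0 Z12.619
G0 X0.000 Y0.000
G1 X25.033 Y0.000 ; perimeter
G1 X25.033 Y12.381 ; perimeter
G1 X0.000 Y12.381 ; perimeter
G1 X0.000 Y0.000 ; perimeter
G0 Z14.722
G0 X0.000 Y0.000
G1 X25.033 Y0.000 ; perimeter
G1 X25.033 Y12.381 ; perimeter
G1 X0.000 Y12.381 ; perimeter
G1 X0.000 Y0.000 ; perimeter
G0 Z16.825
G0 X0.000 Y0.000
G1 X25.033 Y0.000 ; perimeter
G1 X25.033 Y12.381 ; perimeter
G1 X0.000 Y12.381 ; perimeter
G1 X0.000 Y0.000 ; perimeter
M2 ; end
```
solid part
  facet normal 0.0000 0.0000 -1.0000
    outer loop
      vertex 25.033 12.381 0.000
      vertex 25.033 0.000 0.000
      vertex 0.000 0.000 0.000
    endloop
  endfacet
  facet normal 0.0000 0.0000 -1.0000
    outer loop
      vertex 0.000 12.381 0.000
      vertex 25.033 12.381 0.000
      vertex 0.000 0.000 0.000
    endloop
  endfacet
  facet normal 0.0000 0.0000 1.0000
    outer loop
      vertex 0.000 0.000 16.825
      vertex 25.033 0.000 16.825
      vertex 25.033 12.381 16.825
    endloop
  endfacet
  facet normal 0.0000 0.0000 1.0000
    outer loop
      vertex 0.000 0.000 16.825
      vertex 25.033 12.381 16.825
      vertex 0.000 12.381 16.825
    endloop
  endfacet
  facet normal 0.0000 -1.0000 0.0000
    outer loop
      vertex 0.000 0.000 0.000
      vertex 25.033 0.000 0.000
      vertex 25.033 0.000 16.825
    endloop
  endfacet
  facet normal 0.0000 -1.0000 0.0000
    outer loop
      vertex 0.000 0.000 0.000
      vertex 25.033 0.000 16.825
      vertex 0.000 0.000 16.825
    endloop
  endfacet
  facet normal 0.0000 1.0000 0.0000
    outer loop
      vertex 25.033 12.381 16.825
      vertex 25.033 12.381 0.000
      vertex 0.000 12.381 0.000
    endloop
  endfacet
  facet normal 0.0000 1.0000 0.0000
    outer loop
      vertex 0.000 12.381 16.825
      vertex 25.033 12.381 16.825
      vertex 0.000 12.381 0.000
    endloop
  endfacet
  facet normal -1.0000 0.0000 0.0000
    outer loop
      vertex 0.000 12.381 16.825
      vertex 0.000 12.381 0.000
      vertex 0.000 0.000 0.000
    endloop
  endfacet
  facet normal -1.0000 0.0000 0.0000
    outer loop
      vertex 0.000 0.000 16.825
      vertex 0.000 12.381 16.825
      vertex 0.000 0.000 0.000
    endloop
  endfacet
  facet normal 1.0000 0.0000 0.0000
    outer loop
      vertex 25.033 0.000 0.000
      vertex 25.033 12.381 0.000
      vertex 25.033 12.381 16.825
    endloop
  endfacet
  facet normal 1.0000 0.0000 0.0000
    outer loop
      vertex 25.033 0.000 0.000
      vertex 25.033 12.381 16.825
      vertex 25.033 0.000 16.825
    endloop
  endfacet
endsolid part

The G0 Z moves step by Δz≈2.103 mm. Every layer's G1 loop is the same polygon, so the solid is a straight extrusion of it from z=0 to z≈16.8. Closing with flat bottom and top caps and triangulating gives 12 facets — a rectangular box, roughly 25 × 12.4 mm footprint and 16.8 mm tall.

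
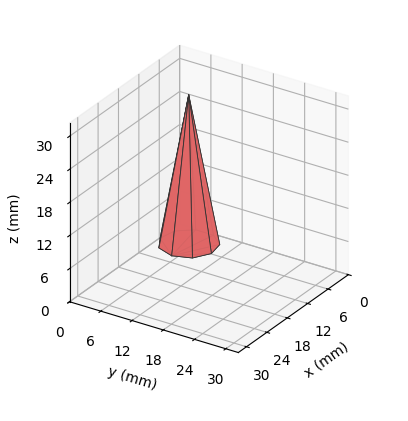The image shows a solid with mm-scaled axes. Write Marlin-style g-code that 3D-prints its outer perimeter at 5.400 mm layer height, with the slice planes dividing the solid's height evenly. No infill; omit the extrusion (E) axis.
Reading the render: the shape is a regular 9-sided pyramid, base circumscribed radius ≈ 5 mm, apex at z ≈ 27 mm (dimensions read to the nearest mm from the axis ticks). For the g-code, the solid's height is divided into equal slices at the stated Δz and each level perimeter traced with G1 moves after a G0 lift.

; perimeter-only toolpath
G21 ; units = mm
G90 ; absolute positioning
G28 ; home
; layer 1
G0 Z5.400
G0 X9.000 Y5.000
G1 X8.064 Y7.571
G1 X5.694 Y8.939
G1 X3.000 Y8.464
G1 X1.242 Y6.368
G1 X1.242 Y3.632
G1 X3.000 Y1.536
G1 X5.694 Y1.061
G1 X8.064 Y2.429
G1 X9.000 Y5.000
; layer 2
G0 Z10.800
G0 X8.000 Y5.000
G1 X7.298 Y6.928
G1 X5.521 Y7.954
G1 X3.500 Y7.598
G1 X2.181 Y6.026
G1 X2.181 Y3.974
G1 X3.500 Y2.402
G1 X5.521 Y2.046
G1 X7.298 Y3.072
G1 X8.000 Y5.000
; layer 3
G0 Z16.200
G0 X7.000 Y5.000
G1 X6.532 Y6.286
G1 X5.347 Y6.970
G1 X4.000 Y6.732
G1 X3.121 Y5.684
G1 X3.121 Y4.316
G1 X4.000 Y3.268
G1 X5.347 Y3.030
G1 X6.532 Y3.714
G1 X7.000 Y5.000
; layer 4
G0 Z21.600
G0 X6.000 Y5.000
G1 X5.766 Y5.643
G1 X5.174 Y5.985
G1 X4.500 Y5.866
G1 X4.060 Y5.342
G1 X4.060 Y4.658
G1 X4.500 Y4.134
G1 X5.174 Y4.015
G1 X5.766 Y4.357
G1 X6.000 Y5.000
M2 ; end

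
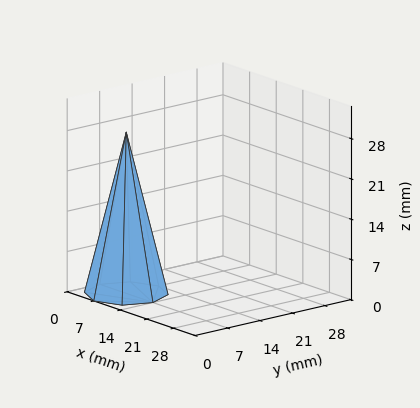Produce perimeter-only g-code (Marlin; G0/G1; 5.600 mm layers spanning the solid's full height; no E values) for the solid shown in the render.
Reading the render: the shape is a regular 8-sided pyramid, base circumscribed radius ≈ 7 mm, apex at z ≈ 28 mm (dimensions read to the nearest mm from the axis ticks). For the g-code, the solid's height is divided into equal slices at the stated Δz and each level perimeter traced with G1 moves after a G0 lift.

; perimeter-only toolpath
G21 ; units = mm
G90 ; absolute positioning
G28 ; home
; layer 1
G0 Z5.600
G0 X12.600 Y7.000
G1 X10.960 Y10.960
G1 X7.000 Y12.600
G1 X3.040 Y10.960
G1 X1.400 Y7.000
G1 X3.040 Y3.040
G1 X7.000 Y1.400
G1 X10.960 Y3.040
G1 X12.600 Y7.000
; layer 2
G0 Z11.200
G0 X11.200 Y7.000
G1 X9.970 Y9.970
G1 X7.000 Y11.200
G1 X4.030 Y9.970
G1 X2.800 Y7.000
G1 X4.030 Y4.030
G1 X7.000 Y2.800
G1 X9.970 Y4.030
G1 X11.200 Y7.000
; layer 3
G0 Z16.800
G0 X9.800 Y7.000
G1 X8.980 Y8.980
G1 X7.000 Y9.800
G1 X5.020 Y8.980
G1 X4.200 Y7.000
G1 X5.020 Y5.020
G1 X7.000 Y4.200
G1 X8.980 Y5.020
G1 X9.800 Y7.000
; layer 4
G0 Z22.400
G0 X8.400 Y7.000
G1 X7.990 Y7.990
G1 X7.000 Y8.400
G1 X6.010 Y7.990
G1 X5.600 Y7.000
G1 X6.010 Y6.010
G1 X7.000 Y5.600
G1 X7.990 Y6.010
G1 X8.400 Y7.000
M2 ; end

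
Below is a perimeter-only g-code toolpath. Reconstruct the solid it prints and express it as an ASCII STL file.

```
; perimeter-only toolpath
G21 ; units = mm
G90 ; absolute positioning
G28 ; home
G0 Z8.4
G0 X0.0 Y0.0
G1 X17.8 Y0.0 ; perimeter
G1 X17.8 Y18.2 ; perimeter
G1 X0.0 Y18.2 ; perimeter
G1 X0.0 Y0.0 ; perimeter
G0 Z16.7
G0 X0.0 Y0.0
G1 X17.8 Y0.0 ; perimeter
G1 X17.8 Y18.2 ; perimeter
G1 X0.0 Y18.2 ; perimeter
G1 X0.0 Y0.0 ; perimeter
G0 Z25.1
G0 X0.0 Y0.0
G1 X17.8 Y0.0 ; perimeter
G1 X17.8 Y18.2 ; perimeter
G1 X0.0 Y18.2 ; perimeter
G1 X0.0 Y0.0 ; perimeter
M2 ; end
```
solid part
  facet normal 0.0000 0.0000 -1.0000
    outer loop
      vertex 17.8 18.2 0.0
      vertex 17.8 0.0 0.0
      vertex 0.0 0.0 0.0
    endloop
  endfacet
  facet normal 0.0000 0.0000 -1.0000
    outer loop
      vertex 0.0 18.2 0.0
      vertex 17.8 18.2 0.0
      vertex 0.0 0.0 0.0
    endloop
  endfacet
  facet normal 0.0000 0.0000 1.0000
    outer loop
      vertex 0.0 0.0 25.1
      vertex 17.8 0.0 25.1
      vertex 17.8 18.2 25.1
    endloop
  endfacet
  facet normal 0.0000 0.0000 1.0000
    outer loop
      vertex 0.0 0.0 25.1
      vertex 17.8 18.2 25.1
      vertex 0.0 18.2 25.1
    endloop
  endfacet
  facet normal 0.0000 -1.0000 0.0000
    outer loop
      vertex 0.0 0.0 0.0
      vertex 17.8 0.0 0.0
      vertex 17.8 0.0 25.1
    endloop
  endfacet
  facet normal 0.0000 -1.0000 0.0000
    outer loop
      vertex 0.0 0.0 0.0
      vertex 17.8 0.0 25.1
      vertex 0.0 0.0 25.1
    endloop
  endfacet
  facet normal 0.0000 1.0000 0.0000
    outer loop
      vertex 17.8 18.2 25.1
      vertex 17.8 18.2 0.0
      vertex 0.0 18.2 0.0
    endloop
  endfacet
  facet normal 0.0000 1.0000 0.0000
    outer loop
      vertex 0.0 18.2 25.1
      vertex 17.8 18.2 25.1
      vertex 0.0 18.2 0.0
    endloop
  endfacet
  facet normal -1.0000 0.0000 0.0000
    outer loop
      vertex 0.0 18.2 25.1
      vertex 0.0 18.2 0.0
      vertex 0.0 0.0 0.0
    endloop
  endfacet
  facet normal -1.0000 0.0000 0.0000
    outer loop
      vertex 0.0 0.0 25.1
      vertex 0.0 18.2 25.1
      vertex 0.0 0.0 0.0
    endloop
  endfacet
  facet normal 1.0000 0.0000 0.0000
    outer loop
      vertex 17.8 0.0 0.0
      vertex 17.8 18.2 0.0
      vertex 17.8 18.2 25.1
    endloop
  endfacet
  facet normal 1.0000 0.0000 0.0000
    outer loop
      vertex 17.8 0.0 0.0
      vertex 17.8 18.2 25.1
      vertex 17.8 0.0 25.1
    endloop
  endfacet
endsolid part

The G0 Z moves step by Δz≈8.4 mm. Every layer's G1 loop is the same polygon, so the solid is a straight extrusion of it from z=0 to z≈25.1. Closing with flat bottom and top caps and triangulating gives 12 facets — a rectangular box, roughly 17.8 × 18.2 mm footprint and 25.1 mm tall.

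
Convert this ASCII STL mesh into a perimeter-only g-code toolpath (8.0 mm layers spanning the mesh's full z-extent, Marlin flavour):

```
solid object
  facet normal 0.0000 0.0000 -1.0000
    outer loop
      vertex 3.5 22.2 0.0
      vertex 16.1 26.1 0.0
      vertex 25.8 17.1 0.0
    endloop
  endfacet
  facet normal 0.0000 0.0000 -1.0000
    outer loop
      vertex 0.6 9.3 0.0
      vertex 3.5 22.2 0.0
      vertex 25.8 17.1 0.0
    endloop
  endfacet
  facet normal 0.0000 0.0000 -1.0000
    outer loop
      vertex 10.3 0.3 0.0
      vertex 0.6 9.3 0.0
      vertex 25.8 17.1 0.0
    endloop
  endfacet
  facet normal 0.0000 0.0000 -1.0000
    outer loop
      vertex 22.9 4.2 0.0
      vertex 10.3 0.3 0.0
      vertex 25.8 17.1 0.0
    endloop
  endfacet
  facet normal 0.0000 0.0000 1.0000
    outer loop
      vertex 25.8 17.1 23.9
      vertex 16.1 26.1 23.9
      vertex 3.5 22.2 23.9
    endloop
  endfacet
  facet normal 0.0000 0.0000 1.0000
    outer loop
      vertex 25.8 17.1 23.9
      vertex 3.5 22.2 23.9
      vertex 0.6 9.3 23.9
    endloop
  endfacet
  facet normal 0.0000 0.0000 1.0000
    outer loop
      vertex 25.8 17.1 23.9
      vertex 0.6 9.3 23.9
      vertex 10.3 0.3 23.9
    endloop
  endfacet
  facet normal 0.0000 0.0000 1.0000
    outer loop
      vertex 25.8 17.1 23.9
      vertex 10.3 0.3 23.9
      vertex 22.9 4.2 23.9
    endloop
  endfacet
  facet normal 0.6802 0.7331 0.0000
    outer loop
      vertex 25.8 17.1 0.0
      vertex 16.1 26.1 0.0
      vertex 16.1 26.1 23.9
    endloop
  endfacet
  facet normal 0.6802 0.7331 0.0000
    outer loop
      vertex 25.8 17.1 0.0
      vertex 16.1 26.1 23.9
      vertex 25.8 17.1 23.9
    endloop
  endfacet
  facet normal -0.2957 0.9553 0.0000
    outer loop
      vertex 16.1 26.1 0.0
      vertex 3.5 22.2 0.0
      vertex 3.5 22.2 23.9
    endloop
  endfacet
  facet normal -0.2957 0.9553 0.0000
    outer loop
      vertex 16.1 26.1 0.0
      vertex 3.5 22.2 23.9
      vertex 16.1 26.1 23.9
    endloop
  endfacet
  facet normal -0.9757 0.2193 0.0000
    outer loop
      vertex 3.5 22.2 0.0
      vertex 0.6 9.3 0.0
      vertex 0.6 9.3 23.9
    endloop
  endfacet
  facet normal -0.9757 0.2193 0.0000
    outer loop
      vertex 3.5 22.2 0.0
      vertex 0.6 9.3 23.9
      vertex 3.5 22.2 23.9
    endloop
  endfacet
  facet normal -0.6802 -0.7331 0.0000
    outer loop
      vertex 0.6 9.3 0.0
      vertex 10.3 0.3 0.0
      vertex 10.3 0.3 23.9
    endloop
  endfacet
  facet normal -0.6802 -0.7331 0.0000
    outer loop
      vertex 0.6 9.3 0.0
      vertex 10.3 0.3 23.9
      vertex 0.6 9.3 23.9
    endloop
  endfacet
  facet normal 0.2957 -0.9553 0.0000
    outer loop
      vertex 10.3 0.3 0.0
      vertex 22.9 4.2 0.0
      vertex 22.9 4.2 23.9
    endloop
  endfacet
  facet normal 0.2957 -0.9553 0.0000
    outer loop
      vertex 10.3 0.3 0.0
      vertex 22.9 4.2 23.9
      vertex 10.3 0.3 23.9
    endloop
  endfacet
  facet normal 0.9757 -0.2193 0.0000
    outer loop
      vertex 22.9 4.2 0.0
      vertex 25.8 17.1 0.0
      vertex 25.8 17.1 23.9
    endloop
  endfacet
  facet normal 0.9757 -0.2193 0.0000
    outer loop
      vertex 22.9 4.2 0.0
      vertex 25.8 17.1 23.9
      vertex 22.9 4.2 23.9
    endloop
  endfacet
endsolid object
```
; perimeter-only toolpath
G21 ; units = mm
G90 ; absolute positioning
G28 ; home
; layer 1
G0 Z8.0
G0 X25.8 Y17.1
G1 X16.1 Y26.1
G1 X3.5 Y22.2
G1 X0.6 Y9.3
G1 X10.3 Y0.3
G1 X22.9 Y4.2
G1 X25.8 Y17.1
; layer 2
G0 Z15.9
G0 X25.8 Y17.1
G1 X16.1 Y26.1
G1 X3.5 Y22.2
G1 X0.6 Y9.3
G1 X10.3 Y0.3
G1 X22.9 Y4.2
G1 X25.8 Y17.1
; layer 3
G0 Z23.9
G0 X25.8 Y17.1
G1 X16.1 Y26.1
G1 X3.5 Y22.2
G1 X0.6 Y9.3
G1 X10.3 Y0.3
G1 X22.9 Y4.2
G1 X25.8 Y17.1
M2 ; end

The solid is a regular 6-sided prism (a cylinder approximated with 6 flat sides), circumscribed radius ≈ 13.2 mm, height ≈ 23.9 mm. Slicing at Δz = 8.0 mm — 3 equal slices spanning the solid's height, so layer i sits at z = i·h/3 — gives 3 non-empty perimeters. Each is a 6-segment closed polygon; G0 lifts to the layer z and rapids to the start vertex, then G1 traces the edges.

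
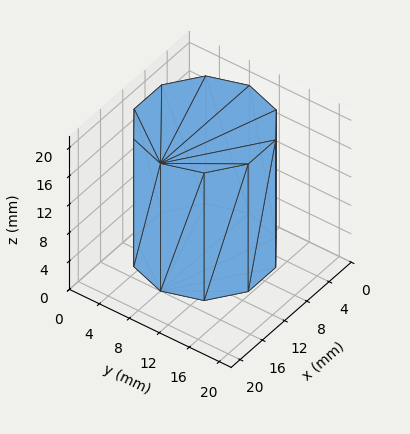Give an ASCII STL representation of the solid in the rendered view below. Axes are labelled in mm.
Reading the render: the shape is a regular 10-sided prism (a cylinder approximated with 10 flat sides), circumscribed radius ≈ 8 mm, height ≈ 18 mm (dimensions read to the nearest mm from the axis ticks). For the STL, each face is triangulated and given an outward normal.

solid part
  facet normal 0.0000 0.0000 -1.0000
    outer loop
      vertex 10.47 15.61 0.00
      vertex 14.47 12.70 0.00
      vertex 16.00 8.00 0.00
    endloop
  endfacet
  facet normal 0.0000 0.0000 -1.0000
    outer loop
      vertex 5.53 15.61 0.00
      vertex 10.47 15.61 0.00
      vertex 16.00 8.00 0.00
    endloop
  endfacet
  facet normal 0.0000 0.0000 -1.0000
    outer loop
      vertex 1.53 12.70 0.00
      vertex 5.53 15.61 0.00
      vertex 16.00 8.00 0.00
    endloop
  endfacet
  facet normal 0.0000 0.0000 -1.0000
    outer loop
      vertex 0.00 8.00 0.00
      vertex 1.53 12.70 0.00
      vertex 16.00 8.00 0.00
    endloop
  endfacet
  facet normal 0.0000 0.0000 -1.0000
    outer loop
      vertex 1.53 3.30 0.00
      vertex 0.00 8.00 0.00
      vertex 16.00 8.00 0.00
    endloop
  endfacet
  facet normal 0.0000 0.0000 -1.0000
    outer loop
      vertex 5.53 0.39 0.00
      vertex 1.53 3.30 0.00
      vertex 16.00 8.00 0.00
    endloop
  endfacet
  facet normal 0.0000 0.0000 -1.0000
    outer loop
      vertex 10.47 0.39 0.00
      vertex 5.53 0.39 0.00
      vertex 16.00 8.00 0.00
    endloop
  endfacet
  facet normal 0.0000 0.0000 -1.0000
    outer loop
      vertex 14.47 3.30 0.00
      vertex 10.47 0.39 0.00
      vertex 16.00 8.00 0.00
    endloop
  endfacet
  facet normal 0.0000 0.0000 1.0000
    outer loop
      vertex 16.00 8.00 18.00
      vertex 14.47 12.70 18.00
      vertex 10.47 15.61 18.00
    endloop
  endfacet
  facet normal 0.0000 0.0000 1.0000
    outer loop
      vertex 16.00 8.00 18.00
      vertex 10.47 15.61 18.00
      vertex 5.53 15.61 18.00
    endloop
  endfacet
  facet normal 0.0000 0.0000 1.0000
    outer loop
      vertex 16.00 8.00 18.00
      vertex 5.53 15.61 18.00
      vertex 1.53 12.70 18.00
    endloop
  endfacet
  facet normal 0.0000 0.0000 1.0000
    outer loop
      vertex 16.00 8.00 18.00
      vertex 1.53 12.70 18.00
      vertex 0.00 8.00 18.00
    endloop
  endfacet
  facet normal 0.0000 0.0000 1.0000
    outer loop
      vertex 16.00 8.00 18.00
      vertex 0.00 8.00 18.00
      vertex 1.53 3.30 18.00
    endloop
  endfacet
  facet normal 0.0000 0.0000 1.0000
    outer loop
      vertex 16.00 8.00 18.00
      vertex 1.53 3.30 18.00
      vertex 5.53 0.39 18.00
    endloop
  endfacet
  facet normal 0.0000 0.0000 1.0000
    outer loop
      vertex 16.00 8.00 18.00
      vertex 5.53 0.39 18.00
      vertex 10.47 0.39 18.00
    endloop
  endfacet
  facet normal 0.0000 0.0000 1.0000
    outer loop
      vertex 16.00 8.00 18.00
      vertex 10.47 0.39 18.00
      vertex 14.47 3.30 18.00
    endloop
  endfacet
  facet normal 0.9509 0.3095 0.0000
    outer loop
      vertex 16.00 8.00 0.00
      vertex 14.47 12.70 0.00
      vertex 14.47 12.70 18.00
    endloop
  endfacet
  facet normal 0.9509 0.3095 0.0000
    outer loop
      vertex 16.00 8.00 0.00
      vertex 14.47 12.70 18.00
      vertex 16.00 8.00 18.00
    endloop
  endfacet
  facet normal 0.5883 0.8086 0.0000
    outer loop
      vertex 14.47 12.70 0.00
      vertex 10.47 15.61 0.00
      vertex 10.47 15.61 18.00
    endloop
  endfacet
  facet normal 0.5883 0.8086 0.0000
    outer loop
      vertex 14.47 12.70 0.00
      vertex 10.47 15.61 18.00
      vertex 14.47 12.70 18.00
    endloop
  endfacet
  facet normal 0.0000 1.0000 0.0000
    outer loop
      vertex 10.47 15.61 0.00
      vertex 5.53 15.61 0.00
      vertex 5.53 15.61 18.00
    endloop
  endfacet
  facet normal 0.0000 1.0000 0.0000
    outer loop
      vertex 10.47 15.61 0.00
      vertex 5.53 15.61 18.00
      vertex 10.47 15.61 18.00
    endloop
  endfacet
  facet normal -0.5883 0.8086 0.0000
    outer loop
      vertex 5.53 15.61 0.00
      vertex 1.53 12.70 0.00
      vertex 1.53 12.70 18.00
    endloop
  endfacet
  facet normal -0.5883 0.8086 0.0000
    outer loop
      vertex 5.53 15.61 0.00
      vertex 1.53 12.70 18.00
      vertex 5.53 15.61 18.00
    endloop
  endfacet
  facet normal -0.9509 0.3095 0.0000
    outer loop
      vertex 1.53 12.70 0.00
      vertex 0.00 8.00 0.00
      vertex 0.00 8.00 18.00
    endloop
  endfacet
  facet normal -0.9509 0.3095 0.0000
    outer loop
      vertex 1.53 12.70 0.00
      vertex 0.00 8.00 18.00
      vertex 1.53 12.70 18.00
    endloop
  endfacet
  facet normal -0.9509 -0.3095 0.0000
    outer loop
      vertex 0.00 8.00 0.00
      vertex 1.53 3.30 0.00
      vertex 1.53 3.30 18.00
    endloop
  endfacet
  facet normal -0.9509 -0.3095 0.0000
    outer loop
      vertex 0.00 8.00 0.00
      vertex 1.53 3.30 18.00
      vertex 0.00 8.00 18.00
    endloop
  endfacet
  facet normal -0.5883 -0.8086 0.0000
    outer loop
      vertex 1.53 3.30 0.00
      vertex 5.53 0.39 0.00
      vertex 5.53 0.39 18.00
    endloop
  endfacet
  facet normal -0.5883 -0.8086 0.0000
    outer loop
      vertex 1.53 3.30 0.00
      vertex 5.53 0.39 18.00
      vertex 1.53 3.30 18.00
    endloop
  endfacet
  facet normal 0.0000 -1.0000 0.0000
    outer loop
      vertex 5.53 0.39 0.00
      vertex 10.47 0.39 0.00
      vertex 10.47 0.39 18.00
    endloop
  endfacet
  facet normal 0.0000 -1.0000 0.0000
    outer loop
      vertex 5.53 0.39 0.00
      vertex 10.47 0.39 18.00
      vertex 5.53 0.39 18.00
    endloop
  endfacet
  facet normal 0.5883 -0.8086 0.0000
    outer loop
      vertex 10.47 0.39 0.00
      vertex 14.47 3.30 0.00
      vertex 14.47 3.30 18.00
    endloop
  endfacet
  facet normal 0.5883 -0.8086 0.0000
    outer loop
      vertex 10.47 0.39 0.00
      vertex 14.47 3.30 18.00
      vertex 10.47 0.39 18.00
    endloop
  endfacet
  facet normal 0.9509 -0.3095 0.0000
    outer loop
      vertex 14.47 3.30 0.00
      vertex 16.00 8.00 0.00
      vertex 16.00 8.00 18.00
    endloop
  endfacet
  facet normal 0.9509 -0.3095 0.0000
    outer loop
      vertex 14.47 3.30 0.00
      vertex 16.00 8.00 18.00
      vertex 14.47 3.30 18.00
    endloop
  endfacet
endsolid part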